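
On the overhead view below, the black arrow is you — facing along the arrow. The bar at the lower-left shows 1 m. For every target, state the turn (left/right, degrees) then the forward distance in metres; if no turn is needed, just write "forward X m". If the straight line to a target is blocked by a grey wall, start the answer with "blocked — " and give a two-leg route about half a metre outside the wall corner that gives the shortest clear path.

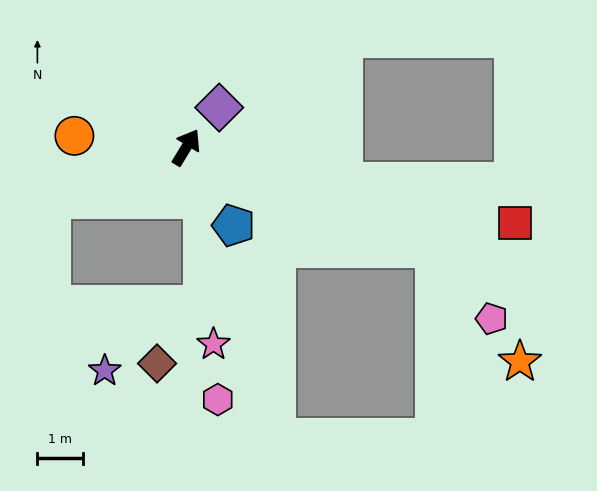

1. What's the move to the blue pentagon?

turn right 117°, forward 2.0 m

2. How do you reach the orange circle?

turn left 115°, forward 2.5 m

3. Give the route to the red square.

turn right 72°, forward 7.4 m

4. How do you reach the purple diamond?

turn right 8°, forward 1.1 m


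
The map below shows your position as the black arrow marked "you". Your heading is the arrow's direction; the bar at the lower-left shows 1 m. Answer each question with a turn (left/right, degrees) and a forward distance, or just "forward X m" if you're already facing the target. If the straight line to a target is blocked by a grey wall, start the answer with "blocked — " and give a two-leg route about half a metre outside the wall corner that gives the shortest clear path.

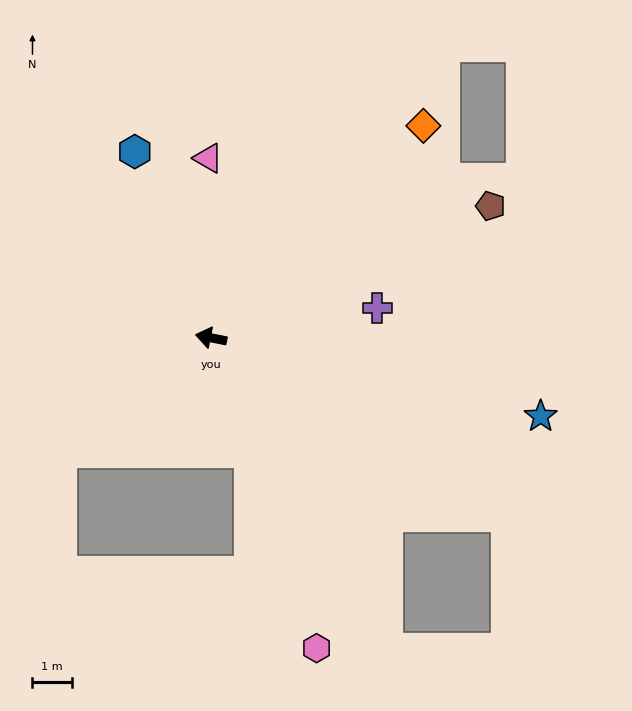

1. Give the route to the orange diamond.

turn right 124°, forward 7.7 m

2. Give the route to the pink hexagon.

turn left 120°, forward 8.4 m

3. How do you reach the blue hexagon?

turn right 56°, forward 5.1 m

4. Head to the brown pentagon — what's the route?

turn right 144°, forward 7.9 m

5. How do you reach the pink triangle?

turn right 78°, forward 4.6 m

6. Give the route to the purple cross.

turn right 159°, forward 4.3 m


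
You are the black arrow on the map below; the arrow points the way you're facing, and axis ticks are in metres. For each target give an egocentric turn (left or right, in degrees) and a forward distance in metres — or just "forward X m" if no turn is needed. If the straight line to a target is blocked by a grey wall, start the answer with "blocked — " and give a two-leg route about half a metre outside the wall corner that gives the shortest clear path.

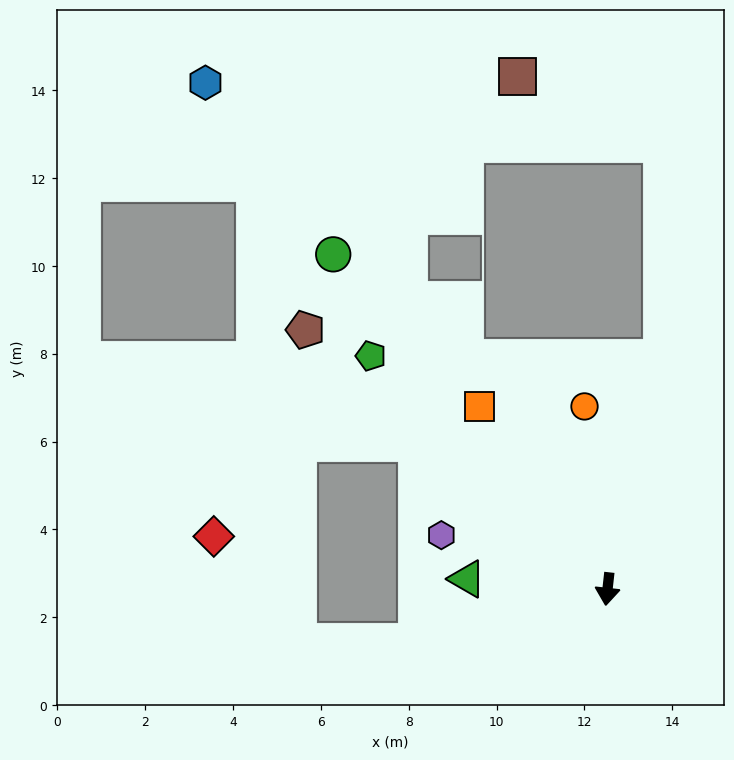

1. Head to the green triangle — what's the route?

turn right 88°, forward 3.2 m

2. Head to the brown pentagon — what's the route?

turn right 124°, forward 9.1 m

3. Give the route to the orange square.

turn right 139°, forward 5.1 m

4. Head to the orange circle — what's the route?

turn right 166°, forward 4.2 m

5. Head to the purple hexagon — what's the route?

turn right 102°, forward 4.0 m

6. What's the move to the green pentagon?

turn right 128°, forward 7.6 m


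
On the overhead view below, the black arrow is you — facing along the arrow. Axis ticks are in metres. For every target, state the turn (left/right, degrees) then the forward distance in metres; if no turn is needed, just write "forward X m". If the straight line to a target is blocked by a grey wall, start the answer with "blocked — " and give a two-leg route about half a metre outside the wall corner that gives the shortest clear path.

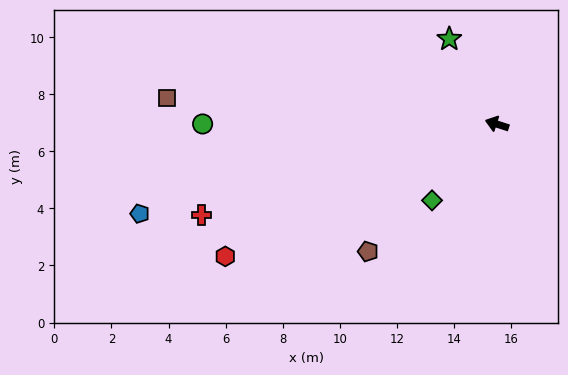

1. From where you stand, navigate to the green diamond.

turn left 67°, forward 3.5 m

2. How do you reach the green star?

turn right 43°, forward 3.4 m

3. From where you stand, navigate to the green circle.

turn left 18°, forward 10.3 m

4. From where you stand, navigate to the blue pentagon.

turn left 32°, forward 12.9 m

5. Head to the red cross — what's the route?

turn left 35°, forward 10.8 m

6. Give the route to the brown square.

turn left 13°, forward 11.6 m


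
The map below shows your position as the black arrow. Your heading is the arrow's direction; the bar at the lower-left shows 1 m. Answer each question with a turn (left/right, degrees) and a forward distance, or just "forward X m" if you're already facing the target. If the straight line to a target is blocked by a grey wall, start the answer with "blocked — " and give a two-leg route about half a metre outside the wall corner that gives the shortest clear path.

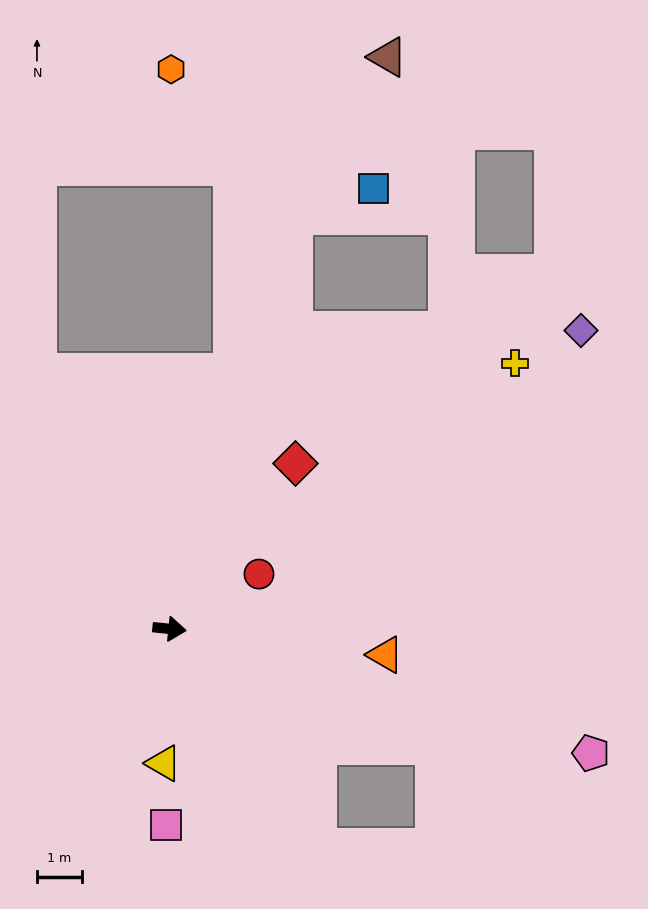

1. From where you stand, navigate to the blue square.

blocked — turn left 79°, forward 9.6 m, then turn right 54°, forward 1.9 m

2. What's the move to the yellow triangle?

turn right 87°, forward 3.0 m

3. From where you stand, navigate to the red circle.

turn left 37°, forward 2.3 m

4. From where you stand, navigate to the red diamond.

turn left 58°, forward 4.6 m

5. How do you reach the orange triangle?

forward 4.9 m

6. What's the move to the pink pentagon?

turn right 11°, forward 9.8 m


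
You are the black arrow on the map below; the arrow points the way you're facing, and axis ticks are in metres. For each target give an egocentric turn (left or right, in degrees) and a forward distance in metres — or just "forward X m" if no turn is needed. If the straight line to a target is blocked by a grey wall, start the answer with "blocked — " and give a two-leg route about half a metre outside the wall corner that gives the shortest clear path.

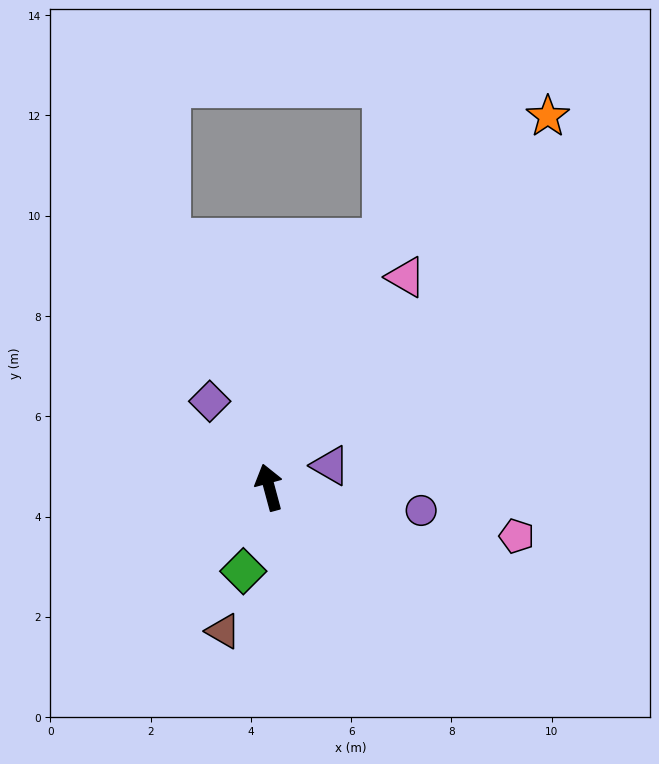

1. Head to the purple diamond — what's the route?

turn left 20°, forward 2.1 m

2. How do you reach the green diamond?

turn left 148°, forward 1.8 m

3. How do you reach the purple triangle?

turn right 85°, forward 1.3 m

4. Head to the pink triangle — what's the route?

turn right 48°, forward 5.0 m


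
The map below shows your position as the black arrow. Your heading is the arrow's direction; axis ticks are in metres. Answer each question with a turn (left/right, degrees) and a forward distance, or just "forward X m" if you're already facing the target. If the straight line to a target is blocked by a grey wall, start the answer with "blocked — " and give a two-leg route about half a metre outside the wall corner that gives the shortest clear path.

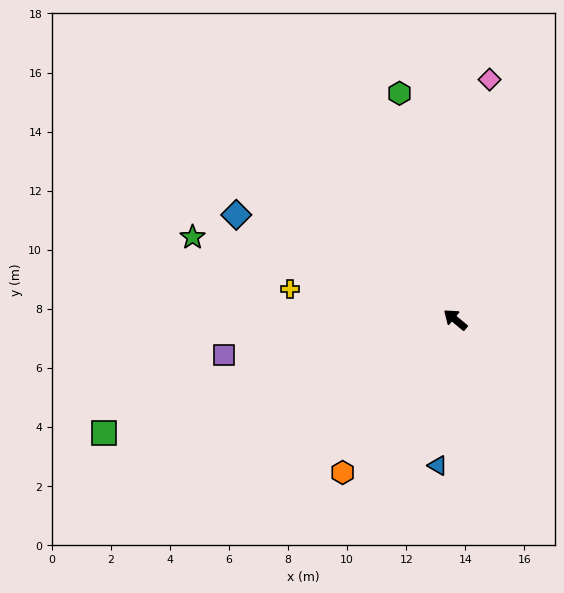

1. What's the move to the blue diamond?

turn left 14°, forward 8.2 m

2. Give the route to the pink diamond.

turn right 58°, forward 8.2 m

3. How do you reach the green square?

turn left 58°, forward 12.5 m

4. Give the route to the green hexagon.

turn right 36°, forward 7.9 m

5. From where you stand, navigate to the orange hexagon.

turn left 93°, forward 6.4 m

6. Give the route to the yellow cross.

turn left 29°, forward 5.7 m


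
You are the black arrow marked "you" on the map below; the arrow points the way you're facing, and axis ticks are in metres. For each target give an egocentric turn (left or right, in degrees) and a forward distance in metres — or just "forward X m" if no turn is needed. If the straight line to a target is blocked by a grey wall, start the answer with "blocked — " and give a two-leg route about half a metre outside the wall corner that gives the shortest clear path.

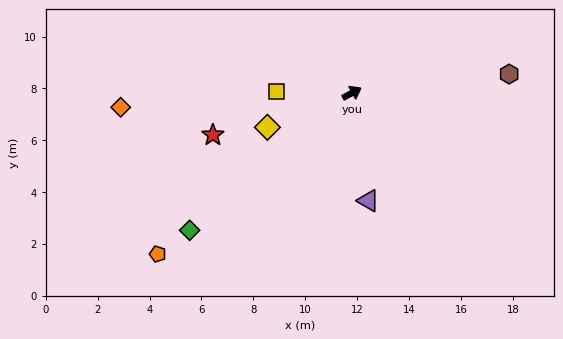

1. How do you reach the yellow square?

turn left 150°, forward 2.9 m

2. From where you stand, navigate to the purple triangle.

turn right 110°, forward 4.2 m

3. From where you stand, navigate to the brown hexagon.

turn right 22°, forward 6.1 m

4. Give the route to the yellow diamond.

turn left 174°, forward 3.5 m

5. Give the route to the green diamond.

turn right 168°, forward 8.2 m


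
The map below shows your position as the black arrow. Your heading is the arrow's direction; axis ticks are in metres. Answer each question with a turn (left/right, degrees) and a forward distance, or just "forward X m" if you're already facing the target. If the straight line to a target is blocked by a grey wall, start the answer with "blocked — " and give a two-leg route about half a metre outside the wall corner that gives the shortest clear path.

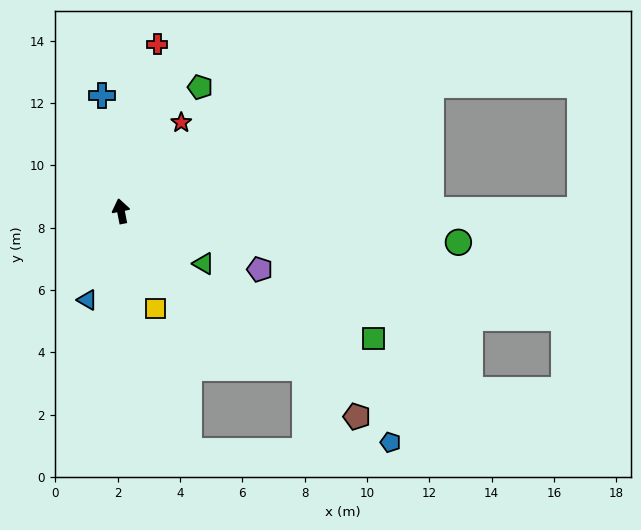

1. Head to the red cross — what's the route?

turn right 23°, forward 5.5 m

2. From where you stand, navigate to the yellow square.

turn right 172°, forward 3.3 m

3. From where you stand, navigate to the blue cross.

forward 3.8 m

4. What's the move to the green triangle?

turn right 134°, forward 3.1 m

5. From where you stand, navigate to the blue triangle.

turn left 148°, forward 3.0 m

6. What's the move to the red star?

turn right 45°, forward 3.4 m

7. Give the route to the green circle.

turn right 106°, forward 10.9 m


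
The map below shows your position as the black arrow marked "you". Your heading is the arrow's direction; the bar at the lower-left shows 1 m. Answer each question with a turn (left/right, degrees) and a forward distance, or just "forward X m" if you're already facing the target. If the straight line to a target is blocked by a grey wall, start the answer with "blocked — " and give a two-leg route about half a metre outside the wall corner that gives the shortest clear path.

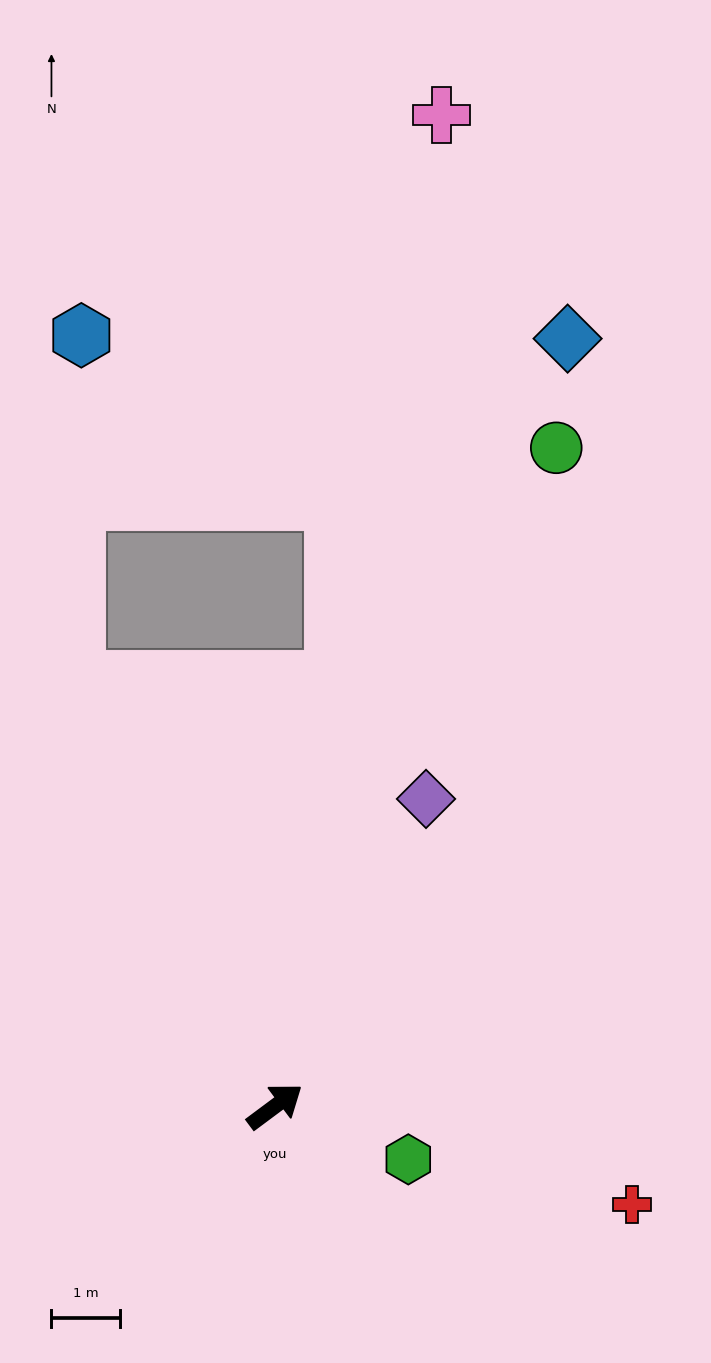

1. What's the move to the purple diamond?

turn left 27°, forward 5.0 m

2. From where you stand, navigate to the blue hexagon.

blocked — turn left 78°, forward 6.9 m, then turn right 25°, forward 5.1 m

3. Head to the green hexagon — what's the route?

turn right 58°, forward 2.1 m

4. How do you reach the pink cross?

turn left 44°, forward 14.8 m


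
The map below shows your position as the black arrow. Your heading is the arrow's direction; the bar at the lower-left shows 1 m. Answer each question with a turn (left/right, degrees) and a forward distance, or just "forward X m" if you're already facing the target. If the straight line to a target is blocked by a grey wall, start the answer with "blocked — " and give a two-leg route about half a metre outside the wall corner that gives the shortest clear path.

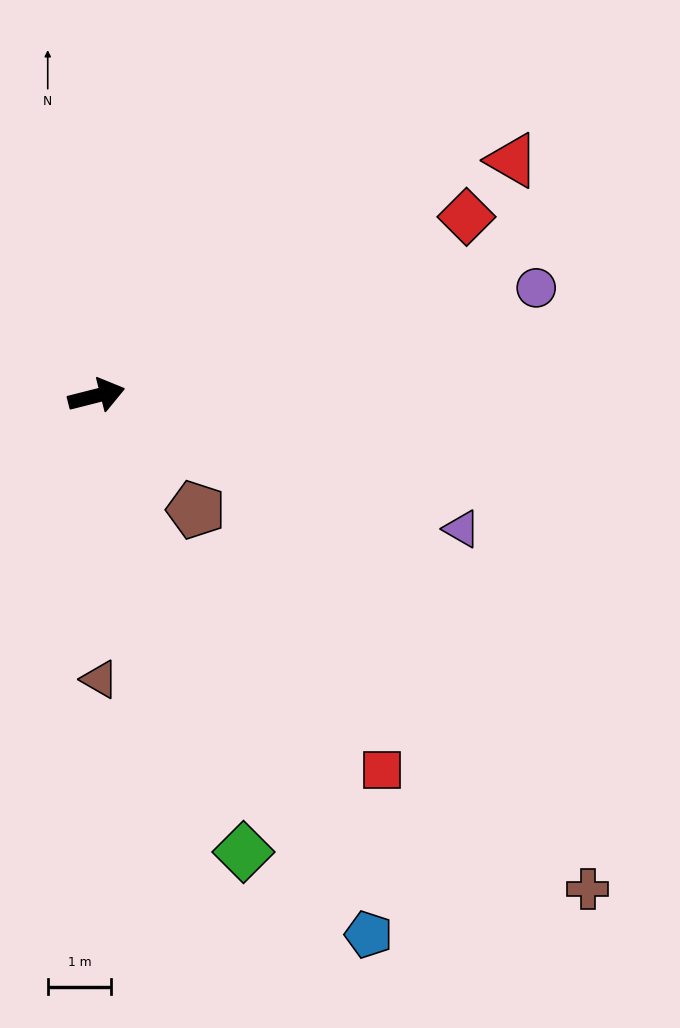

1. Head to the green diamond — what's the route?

turn right 86°, forward 7.6 m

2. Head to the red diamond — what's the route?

turn left 12°, forward 6.5 m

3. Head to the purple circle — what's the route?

forward 7.2 m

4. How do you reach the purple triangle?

turn right 34°, forward 6.1 m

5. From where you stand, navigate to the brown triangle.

turn right 104°, forward 4.5 m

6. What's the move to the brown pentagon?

turn right 63°, forward 2.4 m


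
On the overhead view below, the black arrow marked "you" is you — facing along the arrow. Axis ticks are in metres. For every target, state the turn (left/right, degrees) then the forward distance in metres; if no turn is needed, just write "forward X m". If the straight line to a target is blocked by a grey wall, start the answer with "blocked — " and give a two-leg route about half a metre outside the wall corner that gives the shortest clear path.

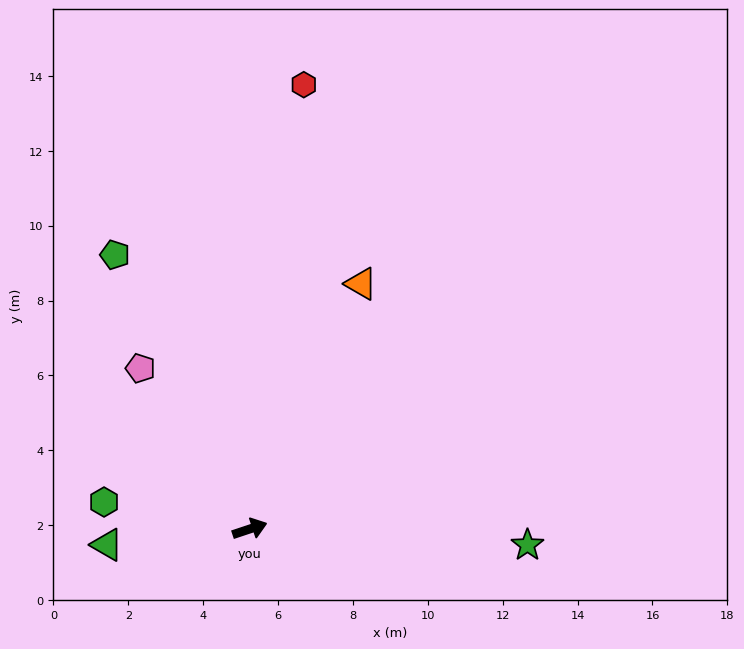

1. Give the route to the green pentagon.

turn left 98°, forward 8.2 m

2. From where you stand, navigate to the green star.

turn right 22°, forward 7.4 m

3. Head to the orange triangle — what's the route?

turn left 47°, forward 7.2 m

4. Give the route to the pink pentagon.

turn left 106°, forward 5.2 m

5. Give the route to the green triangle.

turn left 168°, forward 3.8 m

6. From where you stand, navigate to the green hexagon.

turn left 151°, forward 4.0 m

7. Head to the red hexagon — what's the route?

turn left 65°, forward 12.0 m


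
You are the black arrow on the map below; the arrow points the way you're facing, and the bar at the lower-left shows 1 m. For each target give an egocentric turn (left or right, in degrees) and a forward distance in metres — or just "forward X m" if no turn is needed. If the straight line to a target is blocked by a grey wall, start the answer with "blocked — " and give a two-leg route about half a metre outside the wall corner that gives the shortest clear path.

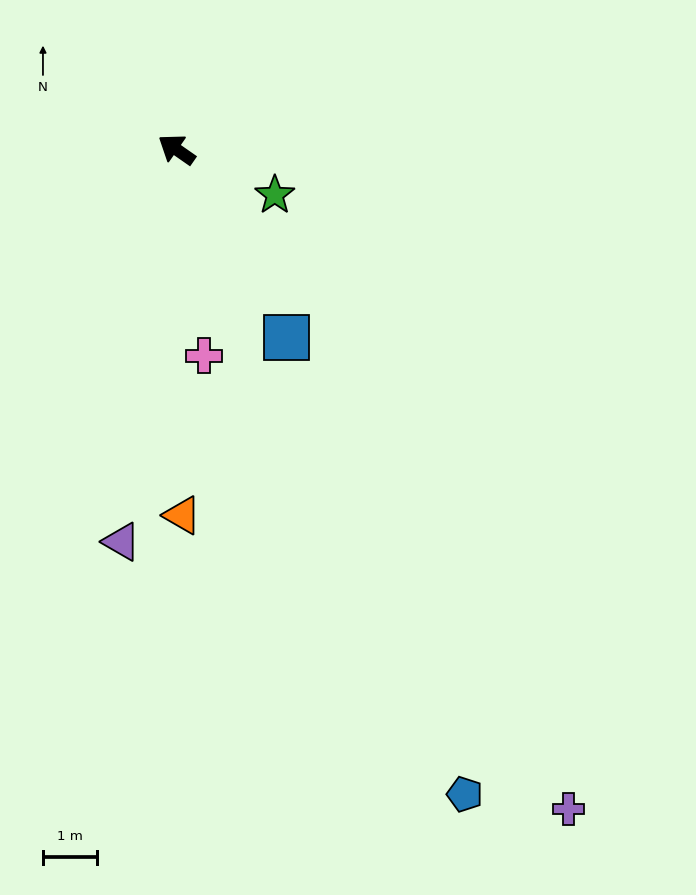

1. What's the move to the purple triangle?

turn left 117°, forward 7.4 m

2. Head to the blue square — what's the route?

turn left 155°, forward 4.0 m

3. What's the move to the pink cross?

turn left 132°, forward 3.9 m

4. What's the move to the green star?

turn right 170°, forward 2.0 m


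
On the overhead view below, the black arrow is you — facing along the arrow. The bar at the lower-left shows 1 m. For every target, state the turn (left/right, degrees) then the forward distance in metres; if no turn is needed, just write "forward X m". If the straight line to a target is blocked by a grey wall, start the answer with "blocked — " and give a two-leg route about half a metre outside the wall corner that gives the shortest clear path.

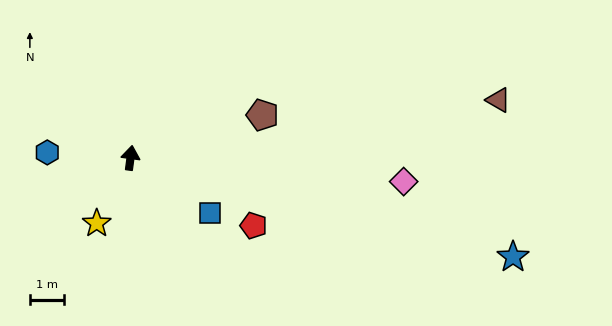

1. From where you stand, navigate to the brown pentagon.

turn right 64°, forward 4.0 m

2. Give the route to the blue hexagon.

turn left 94°, forward 2.4 m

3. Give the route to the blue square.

turn right 117°, forward 2.8 m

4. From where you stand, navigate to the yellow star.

turn left 160°, forward 2.1 m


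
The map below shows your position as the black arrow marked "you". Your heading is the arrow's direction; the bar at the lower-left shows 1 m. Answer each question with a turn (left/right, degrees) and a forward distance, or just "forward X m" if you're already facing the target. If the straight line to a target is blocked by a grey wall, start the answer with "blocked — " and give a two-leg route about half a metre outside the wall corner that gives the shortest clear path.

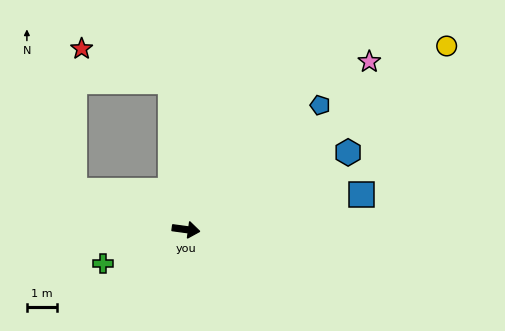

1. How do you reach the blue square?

turn left 19°, forward 6.0 m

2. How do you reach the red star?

blocked — turn left 104°, forward 5.0 m, then turn left 64°, forward 3.2 m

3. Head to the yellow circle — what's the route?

turn left 43°, forward 10.7 m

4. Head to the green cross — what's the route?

turn right 150°, forward 3.0 m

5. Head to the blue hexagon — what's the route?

turn left 33°, forward 6.0 m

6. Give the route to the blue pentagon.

turn left 51°, forward 6.1 m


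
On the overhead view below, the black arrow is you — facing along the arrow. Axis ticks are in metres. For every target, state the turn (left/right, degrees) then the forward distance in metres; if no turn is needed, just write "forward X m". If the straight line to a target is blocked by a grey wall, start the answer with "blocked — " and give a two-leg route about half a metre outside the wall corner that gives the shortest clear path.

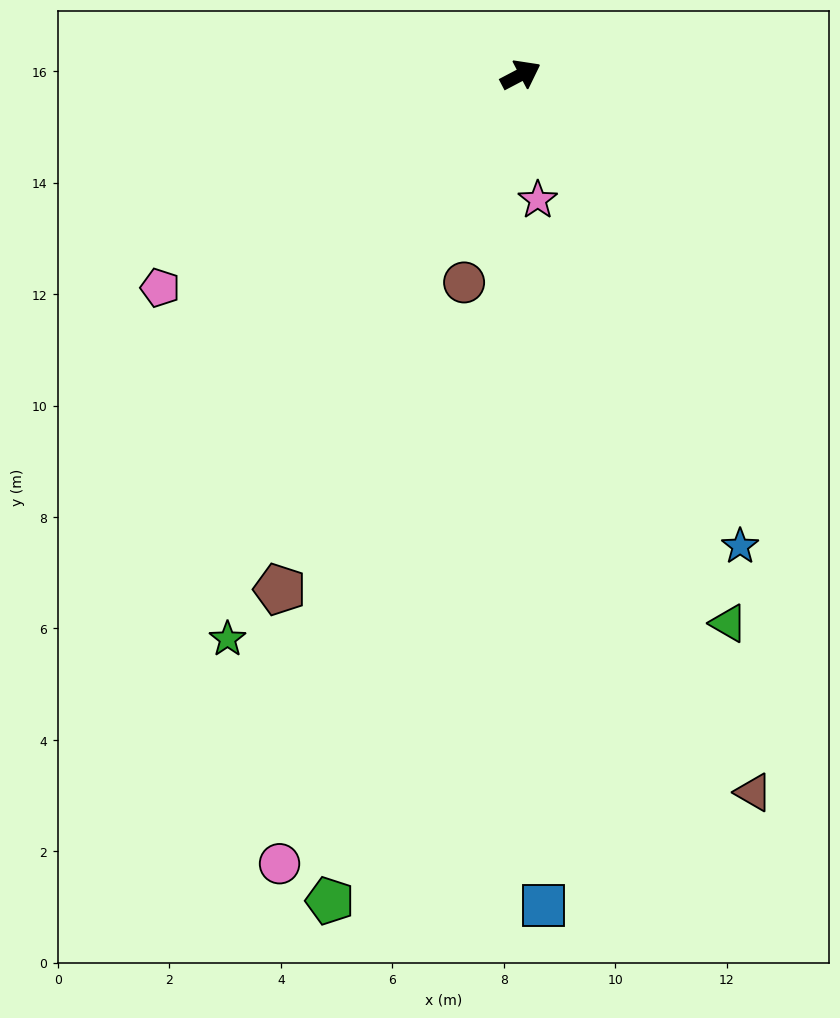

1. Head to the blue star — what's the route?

turn right 93°, forward 9.3 m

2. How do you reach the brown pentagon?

turn right 143°, forward 10.2 m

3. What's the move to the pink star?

turn right 110°, forward 2.3 m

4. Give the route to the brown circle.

turn right 133°, forward 3.9 m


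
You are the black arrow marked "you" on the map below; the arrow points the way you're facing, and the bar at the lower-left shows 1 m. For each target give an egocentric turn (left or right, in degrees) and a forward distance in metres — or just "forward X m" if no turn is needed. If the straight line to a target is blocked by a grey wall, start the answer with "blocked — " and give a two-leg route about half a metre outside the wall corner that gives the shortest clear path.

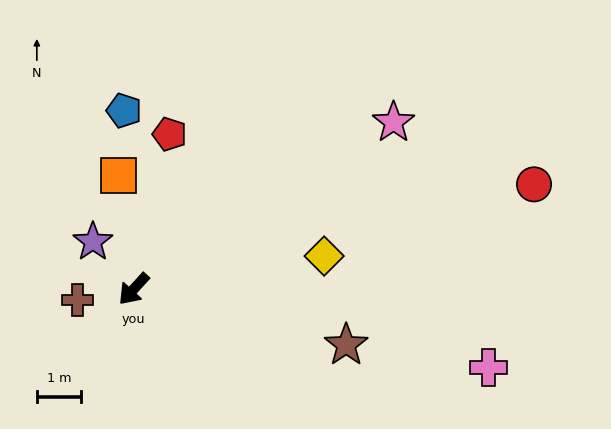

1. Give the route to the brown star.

turn left 118°, forward 4.9 m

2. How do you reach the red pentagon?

turn right 151°, forward 3.6 m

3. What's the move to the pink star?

turn left 165°, forward 7.0 m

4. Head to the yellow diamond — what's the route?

turn left 142°, forward 4.4 m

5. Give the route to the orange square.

turn right 130°, forward 2.6 m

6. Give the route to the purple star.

turn right 97°, forward 1.4 m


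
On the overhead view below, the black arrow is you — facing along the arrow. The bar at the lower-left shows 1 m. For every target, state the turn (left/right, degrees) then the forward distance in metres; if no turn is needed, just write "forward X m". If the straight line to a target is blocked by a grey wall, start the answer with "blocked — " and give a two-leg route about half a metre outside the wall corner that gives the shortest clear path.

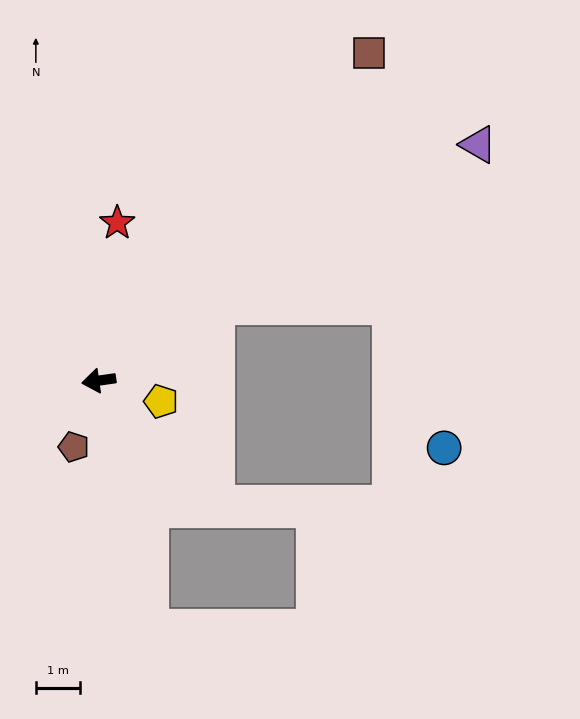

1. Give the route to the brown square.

turn right 138°, forward 9.5 m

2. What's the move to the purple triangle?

turn right 156°, forward 10.0 m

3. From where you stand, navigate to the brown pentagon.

turn left 61°, forward 1.6 m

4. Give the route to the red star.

turn right 105°, forward 3.6 m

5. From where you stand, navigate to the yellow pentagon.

turn left 153°, forward 1.5 m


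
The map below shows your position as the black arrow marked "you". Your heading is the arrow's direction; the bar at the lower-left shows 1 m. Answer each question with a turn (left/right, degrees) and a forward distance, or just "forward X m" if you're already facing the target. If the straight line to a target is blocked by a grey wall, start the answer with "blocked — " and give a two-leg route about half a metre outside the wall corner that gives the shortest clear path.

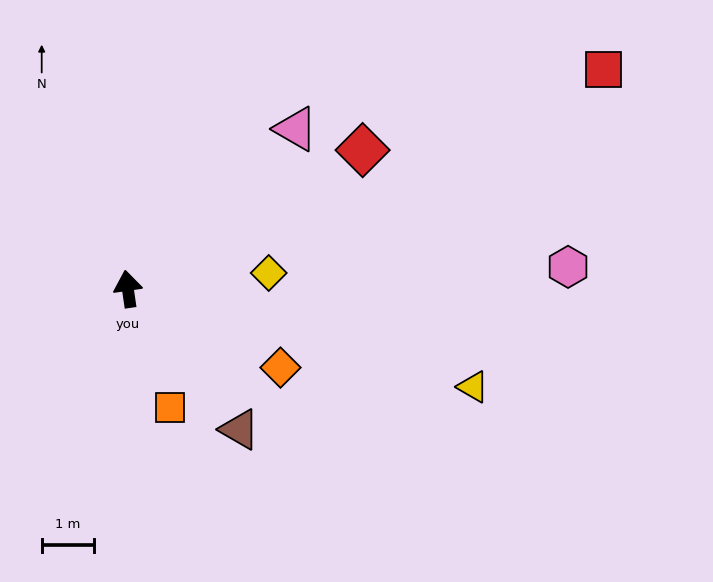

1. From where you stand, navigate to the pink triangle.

turn right 55°, forward 4.5 m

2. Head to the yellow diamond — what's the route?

turn right 92°, forward 2.7 m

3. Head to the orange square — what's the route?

turn right 169°, forward 2.4 m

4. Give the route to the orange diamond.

turn right 126°, forward 3.3 m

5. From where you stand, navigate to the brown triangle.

turn right 150°, forward 3.5 m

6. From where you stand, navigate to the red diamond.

turn right 68°, forward 5.3 m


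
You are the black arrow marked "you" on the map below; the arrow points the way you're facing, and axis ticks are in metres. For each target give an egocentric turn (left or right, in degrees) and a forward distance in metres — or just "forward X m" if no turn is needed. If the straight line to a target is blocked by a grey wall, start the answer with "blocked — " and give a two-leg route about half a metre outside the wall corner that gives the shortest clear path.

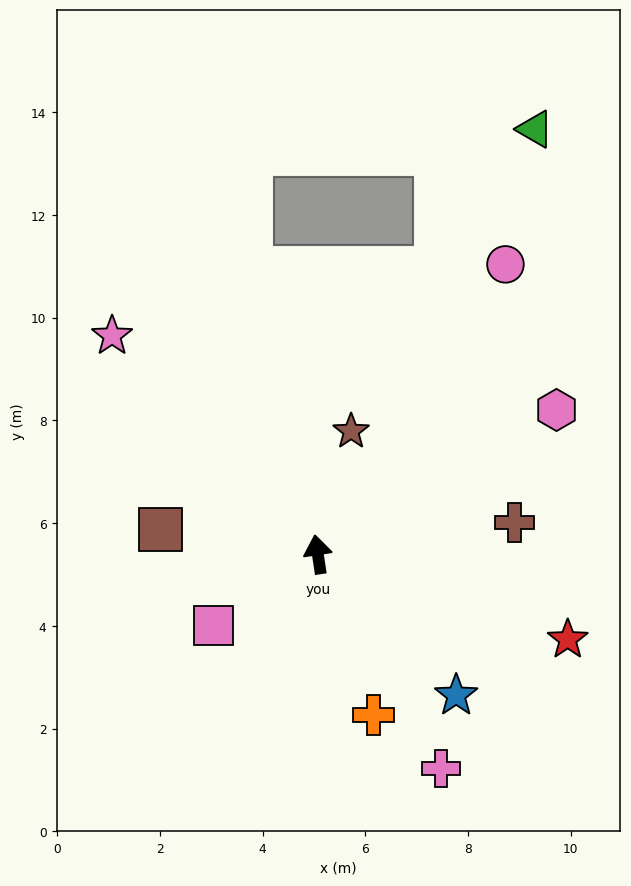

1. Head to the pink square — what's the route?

turn left 116°, forward 2.5 m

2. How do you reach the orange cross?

turn right 169°, forward 3.3 m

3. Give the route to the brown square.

turn left 72°, forward 3.1 m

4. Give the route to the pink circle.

turn right 42°, forward 6.7 m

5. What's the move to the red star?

turn right 117°, forward 5.1 m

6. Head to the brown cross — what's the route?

turn right 90°, forward 3.9 m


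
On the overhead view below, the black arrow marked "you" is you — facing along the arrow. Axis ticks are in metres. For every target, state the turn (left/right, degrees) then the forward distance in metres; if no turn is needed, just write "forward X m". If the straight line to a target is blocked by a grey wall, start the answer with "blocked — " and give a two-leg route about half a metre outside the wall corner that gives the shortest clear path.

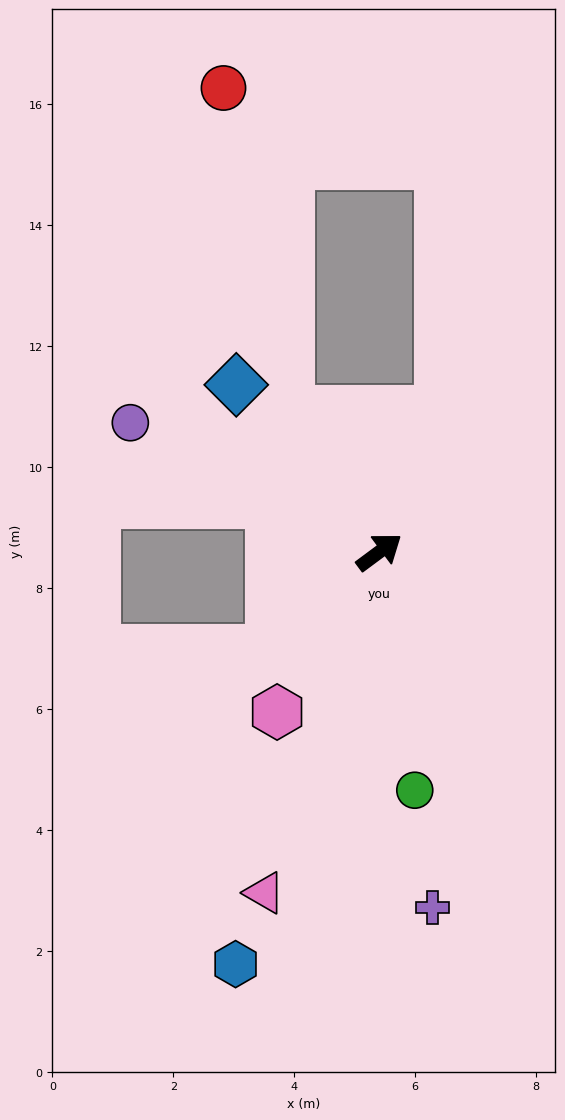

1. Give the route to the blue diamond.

turn left 94°, forward 3.6 m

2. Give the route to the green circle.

turn right 118°, forward 4.0 m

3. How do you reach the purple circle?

turn left 116°, forward 4.6 m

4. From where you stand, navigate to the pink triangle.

turn right 145°, forward 5.9 m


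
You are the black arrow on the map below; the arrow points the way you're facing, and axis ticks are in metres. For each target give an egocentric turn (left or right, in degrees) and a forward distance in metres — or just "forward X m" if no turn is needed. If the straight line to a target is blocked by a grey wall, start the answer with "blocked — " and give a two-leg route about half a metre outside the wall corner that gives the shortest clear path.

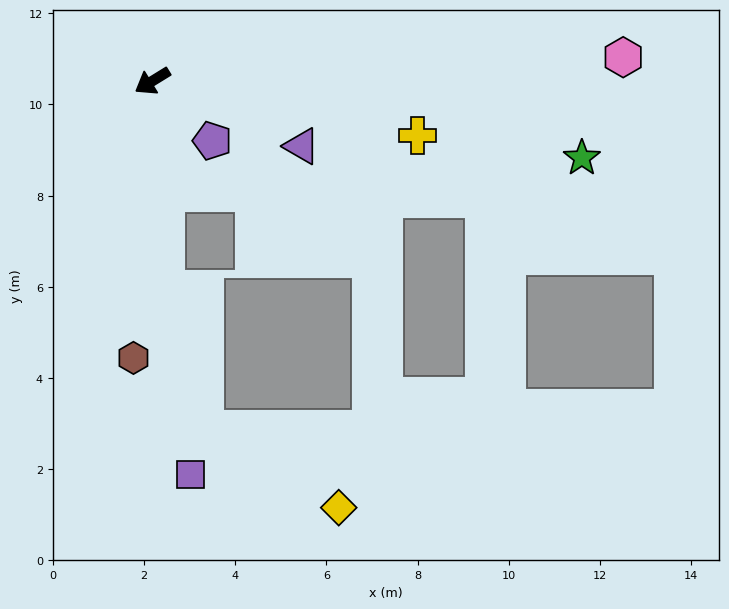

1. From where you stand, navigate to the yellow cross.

turn left 137°, forward 5.9 m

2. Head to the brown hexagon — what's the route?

turn left 54°, forward 6.1 m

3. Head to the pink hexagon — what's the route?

turn left 151°, forward 10.3 m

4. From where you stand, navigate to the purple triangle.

turn left 125°, forward 3.6 m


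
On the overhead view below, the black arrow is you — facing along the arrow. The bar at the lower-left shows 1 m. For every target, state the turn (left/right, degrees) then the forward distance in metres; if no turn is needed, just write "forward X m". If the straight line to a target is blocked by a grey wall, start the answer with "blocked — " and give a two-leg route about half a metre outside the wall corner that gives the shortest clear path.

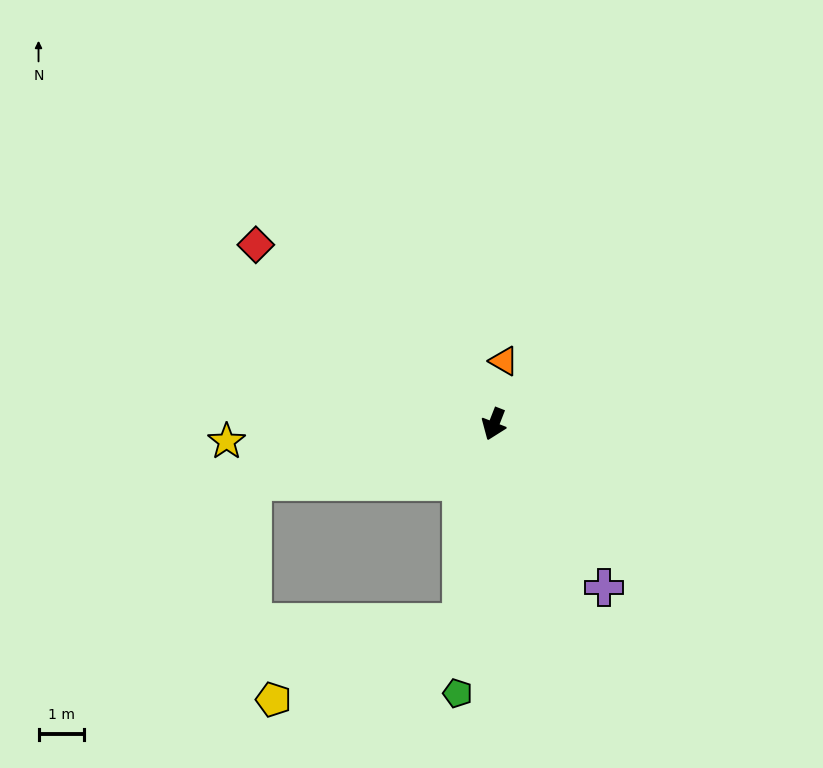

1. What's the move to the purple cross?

turn left 55°, forward 4.3 m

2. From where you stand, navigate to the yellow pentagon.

blocked — turn left 12°, forward 4.4 m, then turn right 58°, forward 4.5 m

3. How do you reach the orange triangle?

turn right 168°, forward 1.4 m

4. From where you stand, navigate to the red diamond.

turn right 106°, forward 6.5 m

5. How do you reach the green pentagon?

turn left 14°, forward 6.0 m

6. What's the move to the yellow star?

turn right 65°, forward 5.9 m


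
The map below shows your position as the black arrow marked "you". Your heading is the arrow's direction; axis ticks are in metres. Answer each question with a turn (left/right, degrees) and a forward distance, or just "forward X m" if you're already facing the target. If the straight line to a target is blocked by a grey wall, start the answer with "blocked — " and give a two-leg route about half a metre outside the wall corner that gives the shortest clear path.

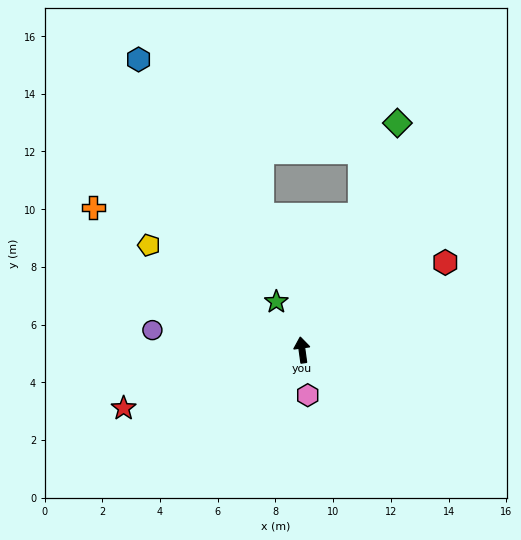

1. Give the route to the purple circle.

turn left 75°, forward 5.2 m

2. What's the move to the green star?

turn left 20°, forward 1.9 m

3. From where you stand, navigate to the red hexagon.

turn right 66°, forward 5.8 m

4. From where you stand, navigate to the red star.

turn left 100°, forward 6.5 m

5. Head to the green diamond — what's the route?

turn right 31°, forward 8.5 m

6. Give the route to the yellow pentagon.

turn left 48°, forward 6.4 m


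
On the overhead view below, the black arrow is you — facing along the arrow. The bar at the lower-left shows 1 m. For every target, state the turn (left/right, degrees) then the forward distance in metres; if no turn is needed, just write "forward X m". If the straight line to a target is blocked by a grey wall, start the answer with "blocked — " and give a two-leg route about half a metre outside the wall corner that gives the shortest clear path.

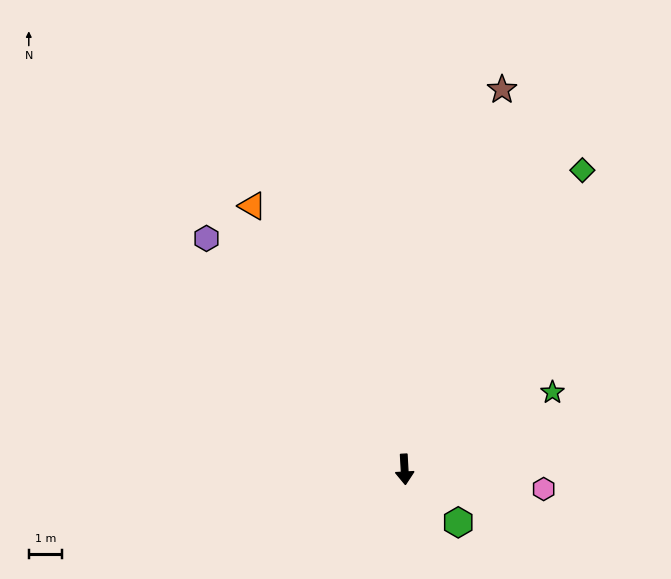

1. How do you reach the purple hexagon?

turn right 143°, forward 9.2 m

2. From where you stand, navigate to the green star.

turn left 114°, forward 5.0 m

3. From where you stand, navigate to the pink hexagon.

turn left 79°, forward 4.2 m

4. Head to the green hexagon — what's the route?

turn left 42°, forward 2.3 m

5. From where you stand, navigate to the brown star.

turn left 162°, forward 11.8 m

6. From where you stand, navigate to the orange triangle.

turn right 153°, forward 9.2 m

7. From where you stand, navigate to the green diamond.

turn left 146°, forward 10.5 m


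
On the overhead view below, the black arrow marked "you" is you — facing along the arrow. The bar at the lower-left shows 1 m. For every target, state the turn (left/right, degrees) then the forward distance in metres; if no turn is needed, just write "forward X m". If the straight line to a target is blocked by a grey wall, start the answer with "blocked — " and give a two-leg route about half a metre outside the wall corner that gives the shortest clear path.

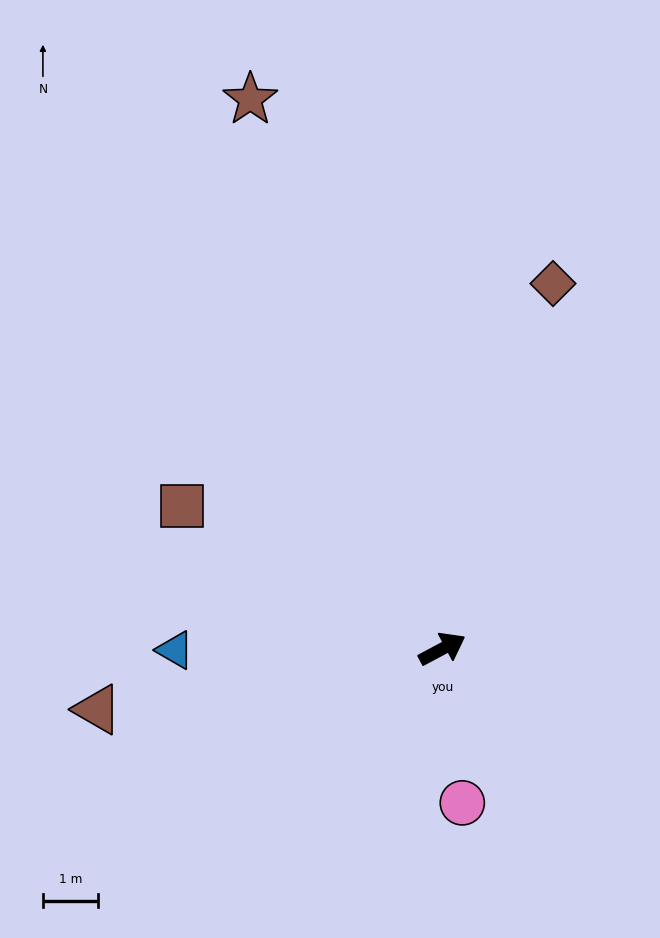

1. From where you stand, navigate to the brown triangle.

turn left 162°, forward 6.3 m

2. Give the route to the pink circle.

turn right 111°, forward 2.8 m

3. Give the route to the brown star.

turn left 81°, forward 10.5 m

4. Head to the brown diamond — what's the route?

turn left 45°, forward 6.9 m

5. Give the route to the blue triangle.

turn left 152°, forward 4.8 m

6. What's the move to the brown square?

turn left 123°, forward 5.4 m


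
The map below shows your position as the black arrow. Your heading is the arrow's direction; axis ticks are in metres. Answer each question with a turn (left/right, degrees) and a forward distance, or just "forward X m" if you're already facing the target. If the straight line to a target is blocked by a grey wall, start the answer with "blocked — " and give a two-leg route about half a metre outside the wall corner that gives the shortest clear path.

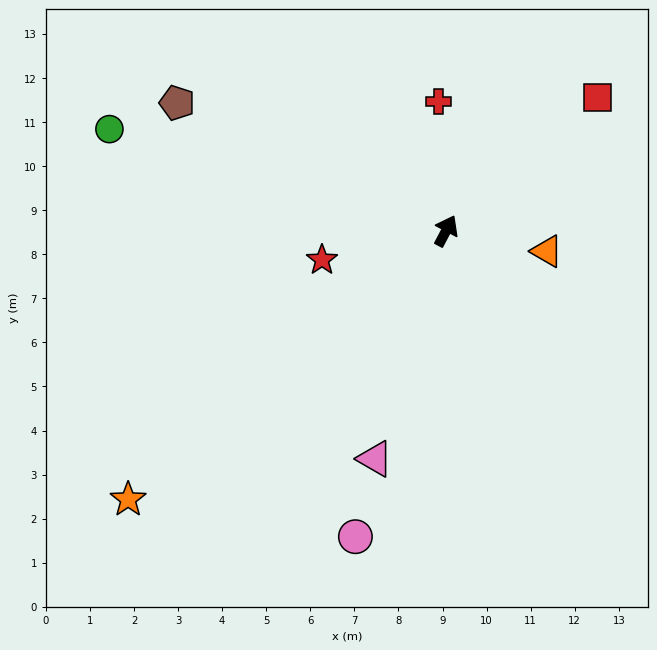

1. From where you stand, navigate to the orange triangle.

turn right 74°, forward 2.3 m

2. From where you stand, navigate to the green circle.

turn left 101°, forward 8.0 m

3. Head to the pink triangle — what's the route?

turn right 170°, forward 5.4 m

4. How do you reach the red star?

turn left 131°, forward 2.9 m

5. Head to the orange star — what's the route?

turn left 158°, forward 9.4 m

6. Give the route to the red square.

turn right 21°, forward 4.6 m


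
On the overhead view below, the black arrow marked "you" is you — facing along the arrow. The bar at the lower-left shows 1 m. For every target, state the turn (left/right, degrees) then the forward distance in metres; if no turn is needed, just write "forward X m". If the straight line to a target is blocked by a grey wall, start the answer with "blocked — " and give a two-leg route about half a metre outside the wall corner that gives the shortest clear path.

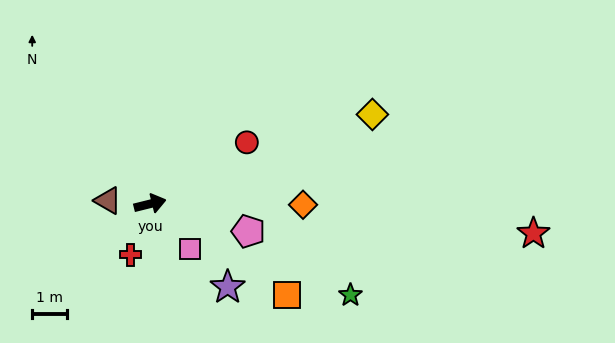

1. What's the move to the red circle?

turn left 18°, forward 3.3 m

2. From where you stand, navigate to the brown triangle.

turn left 162°, forward 1.2 m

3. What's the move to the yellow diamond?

turn left 8°, forward 6.8 m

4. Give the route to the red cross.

turn right 125°, forward 1.6 m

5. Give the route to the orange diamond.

turn right 14°, forward 4.4 m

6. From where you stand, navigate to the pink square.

turn right 62°, forward 1.7 m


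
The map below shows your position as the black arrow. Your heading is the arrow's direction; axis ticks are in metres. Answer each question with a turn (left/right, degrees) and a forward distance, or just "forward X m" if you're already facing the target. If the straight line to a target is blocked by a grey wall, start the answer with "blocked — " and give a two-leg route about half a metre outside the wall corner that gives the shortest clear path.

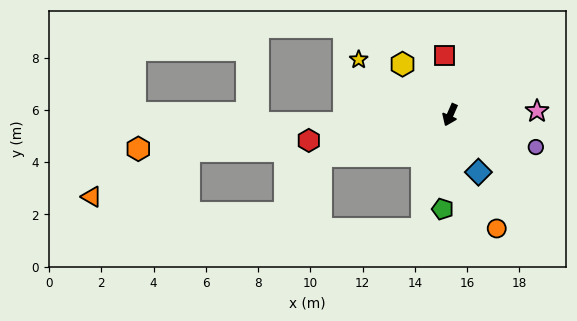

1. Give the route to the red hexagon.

turn right 56°, forward 5.5 m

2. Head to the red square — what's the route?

turn right 151°, forward 2.3 m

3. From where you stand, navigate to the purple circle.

turn left 93°, forward 3.5 m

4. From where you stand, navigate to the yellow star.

turn right 98°, forward 4.1 m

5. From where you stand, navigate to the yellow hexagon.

turn right 113°, forward 2.7 m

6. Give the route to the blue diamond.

turn left 50°, forward 2.4 m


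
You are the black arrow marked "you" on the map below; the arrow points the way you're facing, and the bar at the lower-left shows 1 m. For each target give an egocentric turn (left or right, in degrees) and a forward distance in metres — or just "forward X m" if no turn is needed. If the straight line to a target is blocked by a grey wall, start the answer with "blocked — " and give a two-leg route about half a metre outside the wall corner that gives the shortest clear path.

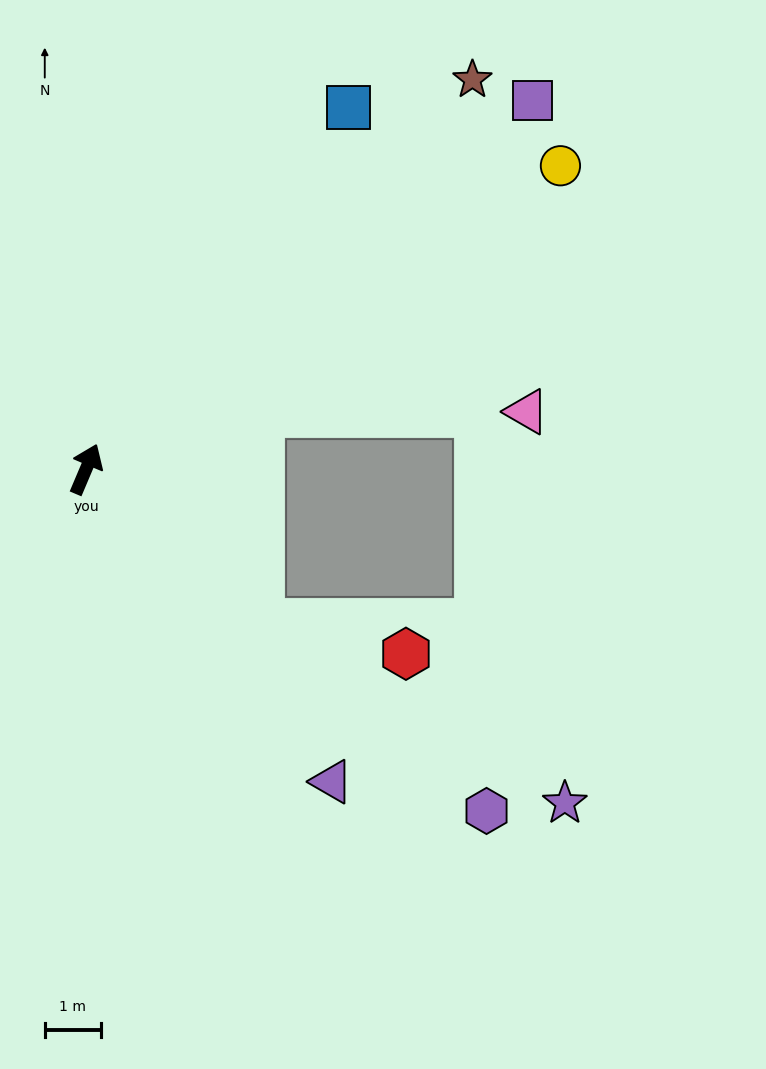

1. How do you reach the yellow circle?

turn right 34°, forward 10.1 m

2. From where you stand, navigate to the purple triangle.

turn right 119°, forward 7.1 m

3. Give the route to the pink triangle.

blocked — turn right 49°, forward 3.3 m, then turn right 18°, forward 4.8 m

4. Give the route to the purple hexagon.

turn right 108°, forward 9.4 m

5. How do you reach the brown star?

turn right 22°, forward 9.8 m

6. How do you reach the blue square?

turn right 13°, forward 8.0 m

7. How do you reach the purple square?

turn right 28°, forward 10.3 m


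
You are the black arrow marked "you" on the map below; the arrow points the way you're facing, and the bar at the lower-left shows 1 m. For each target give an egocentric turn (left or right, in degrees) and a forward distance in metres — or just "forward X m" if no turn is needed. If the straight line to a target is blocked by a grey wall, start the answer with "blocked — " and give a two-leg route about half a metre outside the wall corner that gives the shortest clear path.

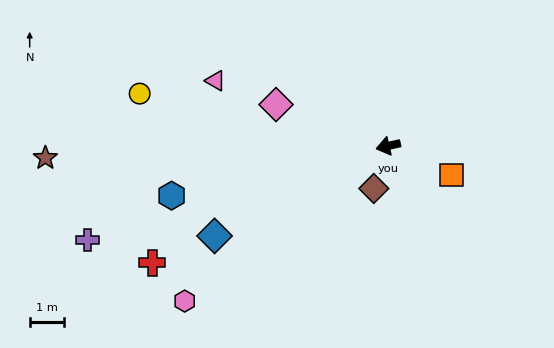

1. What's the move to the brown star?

turn right 11°, forward 10.0 m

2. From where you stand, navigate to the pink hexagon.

turn left 24°, forward 7.4 m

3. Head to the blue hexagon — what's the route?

forward 6.5 m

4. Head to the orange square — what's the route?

turn left 142°, forward 2.0 m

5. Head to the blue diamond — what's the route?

turn left 14°, forward 5.7 m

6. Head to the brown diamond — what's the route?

turn left 58°, forward 1.3 m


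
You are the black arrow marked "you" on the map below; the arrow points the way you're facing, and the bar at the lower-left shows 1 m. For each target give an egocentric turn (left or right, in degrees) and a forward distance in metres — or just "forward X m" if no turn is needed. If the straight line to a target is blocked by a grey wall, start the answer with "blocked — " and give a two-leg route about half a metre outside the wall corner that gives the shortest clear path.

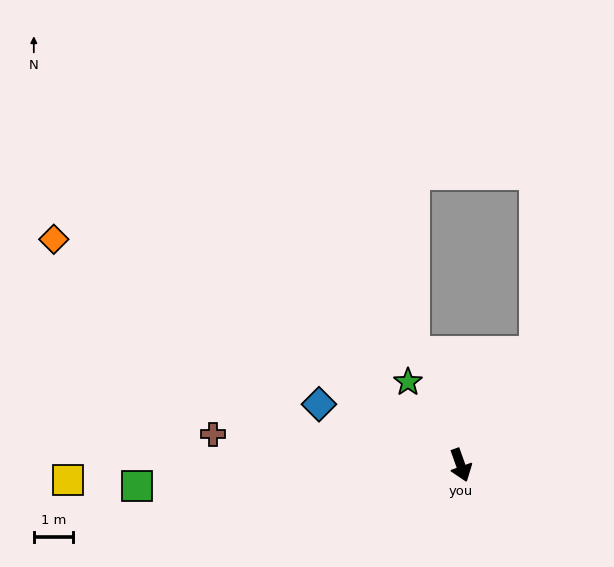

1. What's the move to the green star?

turn right 167°, forward 2.5 m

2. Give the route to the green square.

turn right 106°, forward 8.3 m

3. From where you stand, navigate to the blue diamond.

turn right 133°, forward 4.0 m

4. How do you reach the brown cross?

turn right 117°, forward 6.4 m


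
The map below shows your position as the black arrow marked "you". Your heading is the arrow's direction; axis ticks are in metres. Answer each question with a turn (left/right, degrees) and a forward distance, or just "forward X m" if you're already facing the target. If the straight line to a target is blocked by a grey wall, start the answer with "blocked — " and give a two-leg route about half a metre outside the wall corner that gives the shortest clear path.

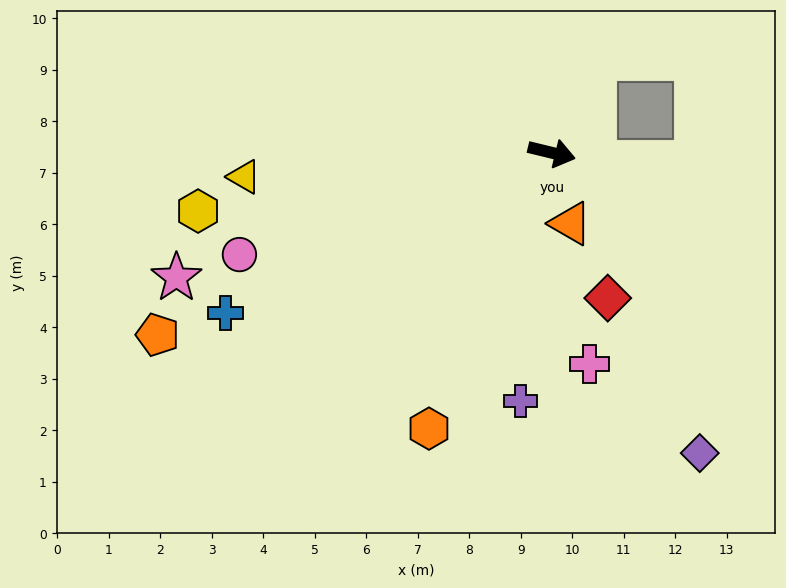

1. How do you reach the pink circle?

turn right 148°, forward 6.4 m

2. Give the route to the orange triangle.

turn right 62°, forward 1.4 m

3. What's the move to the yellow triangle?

turn right 162°, forward 6.0 m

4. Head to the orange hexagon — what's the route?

turn right 100°, forward 5.9 m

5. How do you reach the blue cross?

turn right 140°, forward 7.1 m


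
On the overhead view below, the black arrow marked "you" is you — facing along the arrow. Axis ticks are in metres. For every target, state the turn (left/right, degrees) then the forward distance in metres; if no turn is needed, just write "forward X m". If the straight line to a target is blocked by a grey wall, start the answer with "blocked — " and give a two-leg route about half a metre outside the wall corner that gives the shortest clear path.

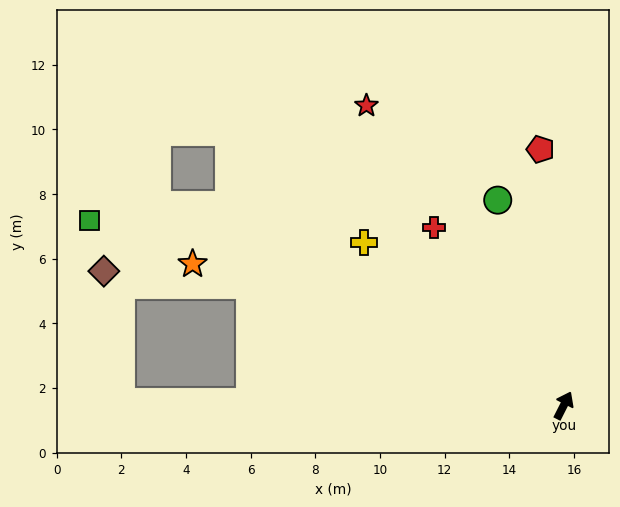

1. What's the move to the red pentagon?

turn left 32°, forward 8.0 m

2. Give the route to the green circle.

turn left 45°, forward 6.7 m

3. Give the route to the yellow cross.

turn left 78°, forward 8.0 m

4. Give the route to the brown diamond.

blocked — turn left 116°, forward 13.7 m, then turn right 81°, forward 4.1 m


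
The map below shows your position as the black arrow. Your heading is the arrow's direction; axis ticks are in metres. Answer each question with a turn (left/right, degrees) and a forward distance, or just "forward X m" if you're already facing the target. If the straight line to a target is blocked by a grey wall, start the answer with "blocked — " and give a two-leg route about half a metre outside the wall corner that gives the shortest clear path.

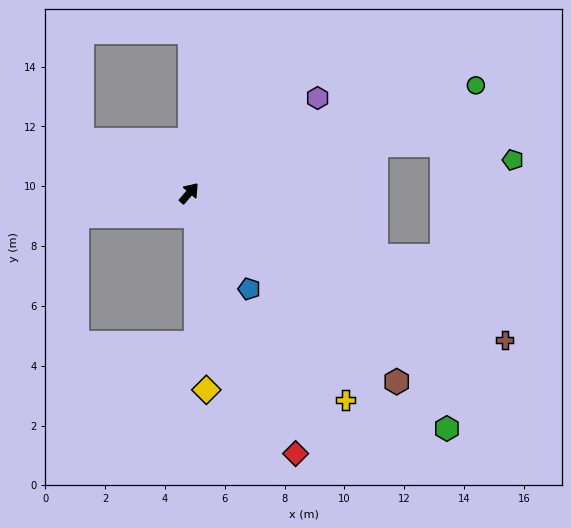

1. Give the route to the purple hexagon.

turn right 13°, forward 5.3 m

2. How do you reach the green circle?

turn right 29°, forward 10.2 m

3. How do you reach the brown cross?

turn right 74°, forward 11.6 m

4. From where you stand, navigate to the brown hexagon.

turn right 91°, forward 9.4 m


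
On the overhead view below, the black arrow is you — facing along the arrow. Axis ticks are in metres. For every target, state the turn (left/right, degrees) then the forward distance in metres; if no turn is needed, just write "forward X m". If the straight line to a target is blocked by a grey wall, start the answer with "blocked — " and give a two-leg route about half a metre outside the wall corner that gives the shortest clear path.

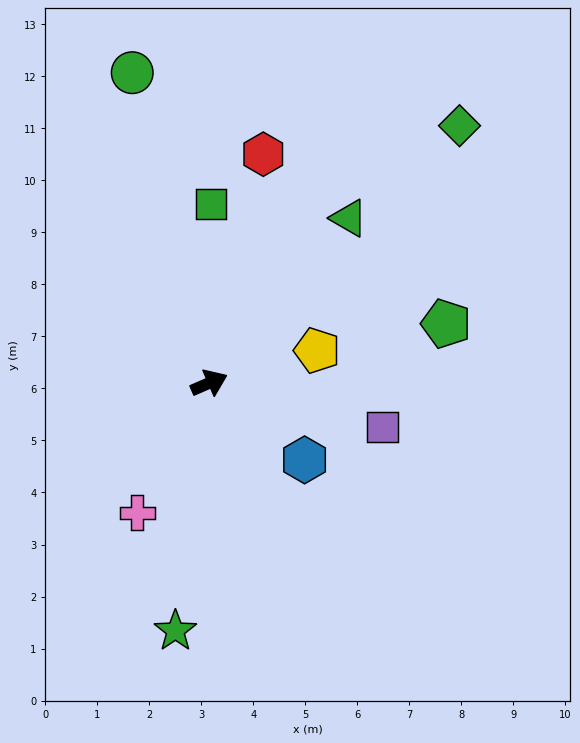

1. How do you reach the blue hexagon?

turn right 62°, forward 2.4 m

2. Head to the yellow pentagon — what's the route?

turn right 7°, forward 2.2 m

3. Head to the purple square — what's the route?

turn right 38°, forward 3.4 m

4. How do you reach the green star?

turn right 121°, forward 4.8 m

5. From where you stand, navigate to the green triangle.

turn left 26°, forward 4.2 m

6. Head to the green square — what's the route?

turn left 66°, forward 3.4 m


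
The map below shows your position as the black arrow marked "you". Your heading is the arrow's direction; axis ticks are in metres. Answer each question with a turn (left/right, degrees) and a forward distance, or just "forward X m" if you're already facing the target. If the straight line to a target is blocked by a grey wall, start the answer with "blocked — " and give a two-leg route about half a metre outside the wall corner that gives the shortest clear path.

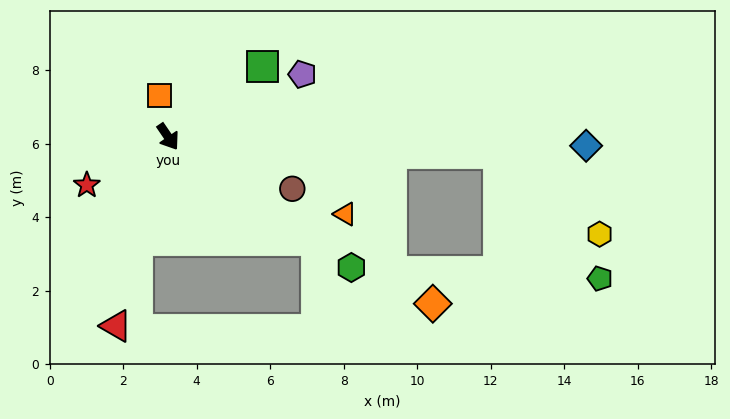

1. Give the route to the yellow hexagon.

blocked — turn left 53°, forward 9.0 m, then turn right 36°, forward 3.5 m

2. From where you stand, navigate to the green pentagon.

blocked — turn left 53°, forward 9.0 m, then turn right 48°, forward 4.4 m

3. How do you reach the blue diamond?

turn left 54°, forward 11.4 m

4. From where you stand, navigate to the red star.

turn right 94°, forward 2.6 m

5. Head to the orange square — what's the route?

turn left 157°, forward 1.1 m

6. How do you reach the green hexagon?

turn left 20°, forward 6.1 m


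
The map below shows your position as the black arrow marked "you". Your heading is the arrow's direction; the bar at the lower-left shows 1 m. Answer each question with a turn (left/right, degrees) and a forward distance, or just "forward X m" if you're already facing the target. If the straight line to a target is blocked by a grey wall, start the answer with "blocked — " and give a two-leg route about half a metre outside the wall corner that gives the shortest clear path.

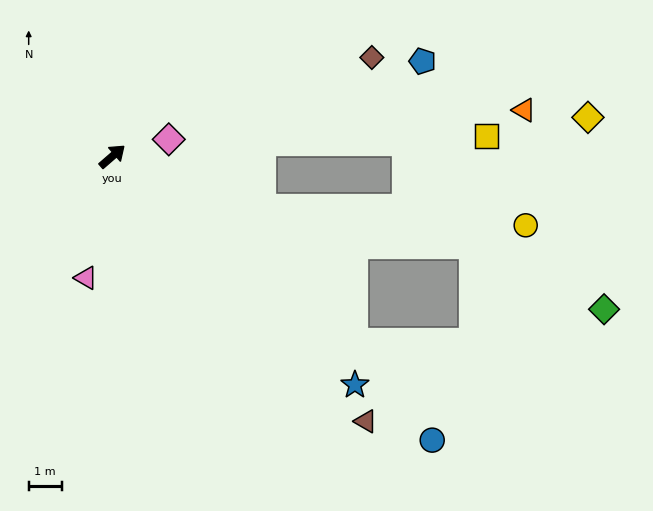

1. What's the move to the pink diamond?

turn right 24°, forward 1.8 m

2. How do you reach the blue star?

turn right 84°, forward 10.2 m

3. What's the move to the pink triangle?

turn right 143°, forward 3.8 m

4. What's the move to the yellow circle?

blocked — turn right 60°, forward 4.8 m, then turn left 15°, forward 8.1 m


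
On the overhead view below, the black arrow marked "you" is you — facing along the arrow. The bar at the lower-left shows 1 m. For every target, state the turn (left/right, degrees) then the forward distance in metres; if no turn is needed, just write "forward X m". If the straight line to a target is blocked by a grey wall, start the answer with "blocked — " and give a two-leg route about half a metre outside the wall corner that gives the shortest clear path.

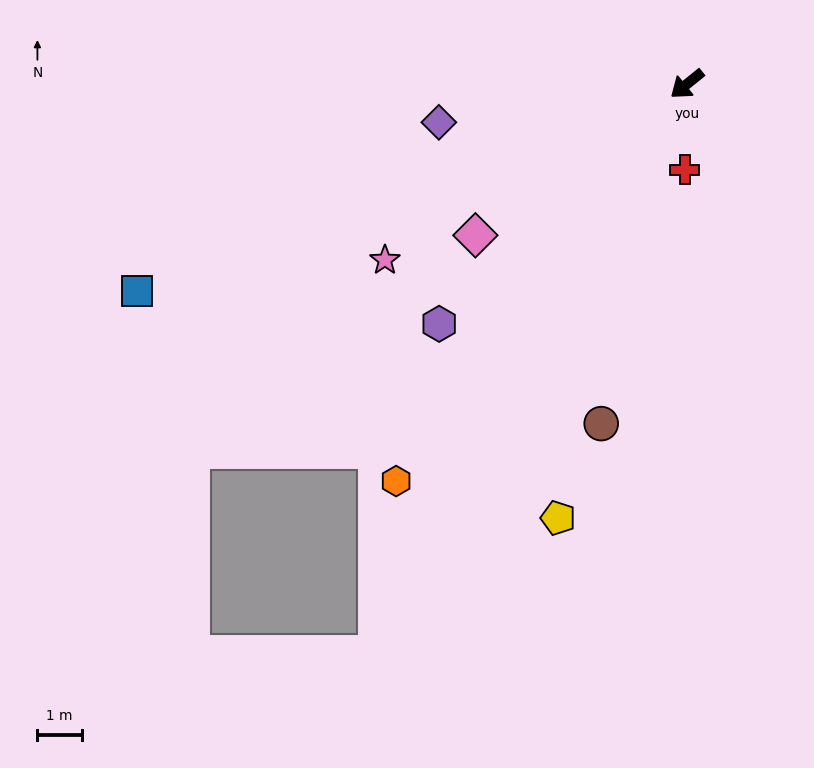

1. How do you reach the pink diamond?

turn right 3°, forward 5.9 m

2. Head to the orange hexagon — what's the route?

turn left 15°, forward 11.1 m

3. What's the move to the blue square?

turn right 18°, forward 13.3 m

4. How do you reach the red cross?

turn left 49°, forward 1.9 m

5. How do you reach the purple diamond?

turn right 30°, forward 5.7 m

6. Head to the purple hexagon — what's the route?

turn left 5°, forward 7.8 m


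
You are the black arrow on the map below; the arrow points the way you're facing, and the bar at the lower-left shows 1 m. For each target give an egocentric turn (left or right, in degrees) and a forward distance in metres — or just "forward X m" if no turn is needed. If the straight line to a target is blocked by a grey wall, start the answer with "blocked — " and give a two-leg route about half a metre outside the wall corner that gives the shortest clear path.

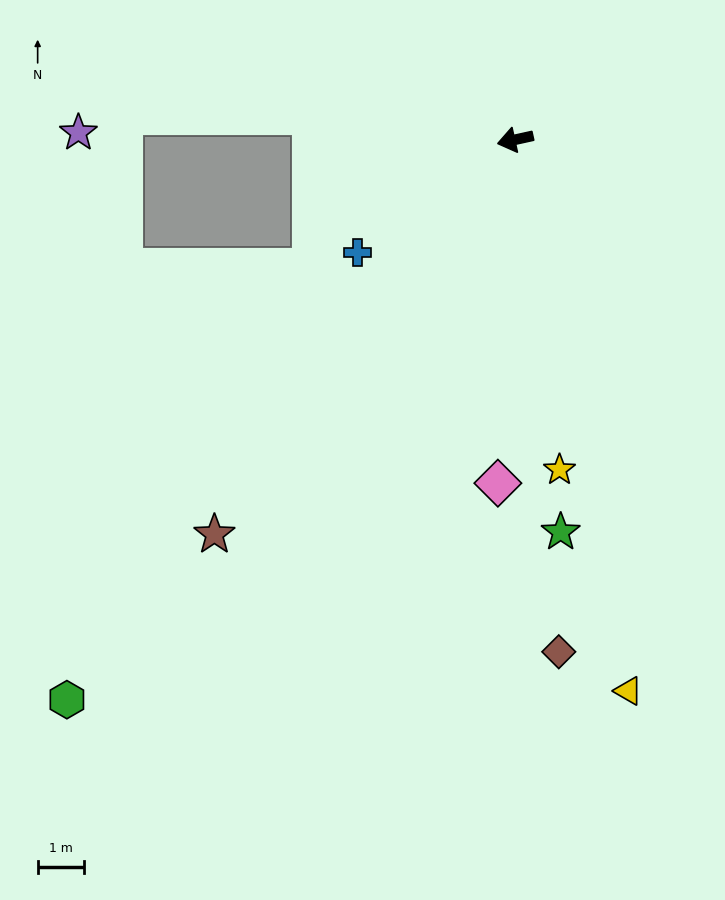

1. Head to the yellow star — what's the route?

turn left 85°, forward 7.2 m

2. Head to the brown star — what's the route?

turn left 40°, forward 10.7 m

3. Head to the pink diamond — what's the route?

turn left 75°, forward 7.4 m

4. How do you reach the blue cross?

turn left 23°, forward 4.2 m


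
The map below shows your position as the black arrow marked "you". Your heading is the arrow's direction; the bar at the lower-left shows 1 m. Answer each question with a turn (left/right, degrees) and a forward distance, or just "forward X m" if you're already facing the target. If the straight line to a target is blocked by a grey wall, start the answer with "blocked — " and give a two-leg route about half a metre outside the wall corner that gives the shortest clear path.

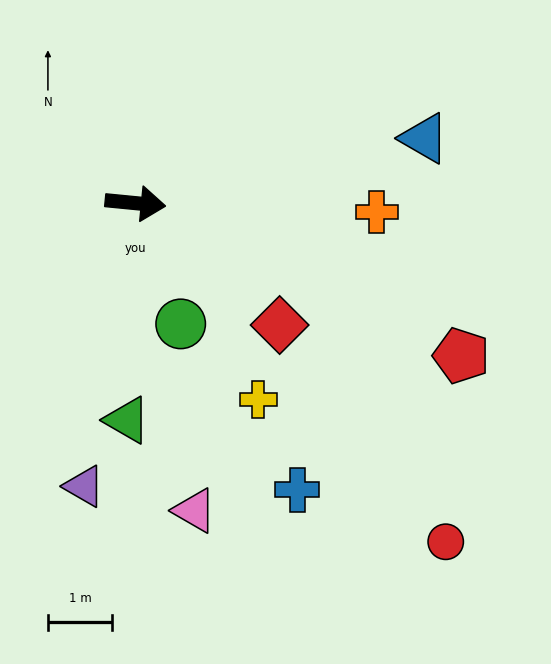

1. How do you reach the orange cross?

turn left 3°, forward 3.8 m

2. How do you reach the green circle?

turn right 64°, forward 2.0 m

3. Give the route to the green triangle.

turn right 87°, forward 3.4 m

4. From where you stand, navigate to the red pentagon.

turn right 20°, forward 5.6 m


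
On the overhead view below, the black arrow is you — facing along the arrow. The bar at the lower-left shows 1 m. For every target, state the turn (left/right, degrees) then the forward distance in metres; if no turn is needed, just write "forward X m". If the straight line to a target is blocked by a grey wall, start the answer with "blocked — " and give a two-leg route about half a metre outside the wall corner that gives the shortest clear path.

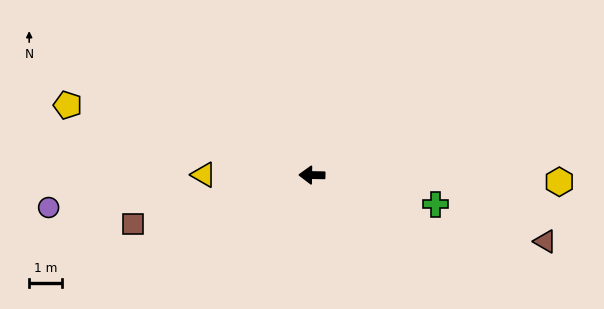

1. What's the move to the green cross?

turn left 168°, forward 3.9 m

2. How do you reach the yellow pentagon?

turn right 15°, forward 7.8 m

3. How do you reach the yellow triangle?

forward 3.3 m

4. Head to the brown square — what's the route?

turn left 16°, forward 5.7 m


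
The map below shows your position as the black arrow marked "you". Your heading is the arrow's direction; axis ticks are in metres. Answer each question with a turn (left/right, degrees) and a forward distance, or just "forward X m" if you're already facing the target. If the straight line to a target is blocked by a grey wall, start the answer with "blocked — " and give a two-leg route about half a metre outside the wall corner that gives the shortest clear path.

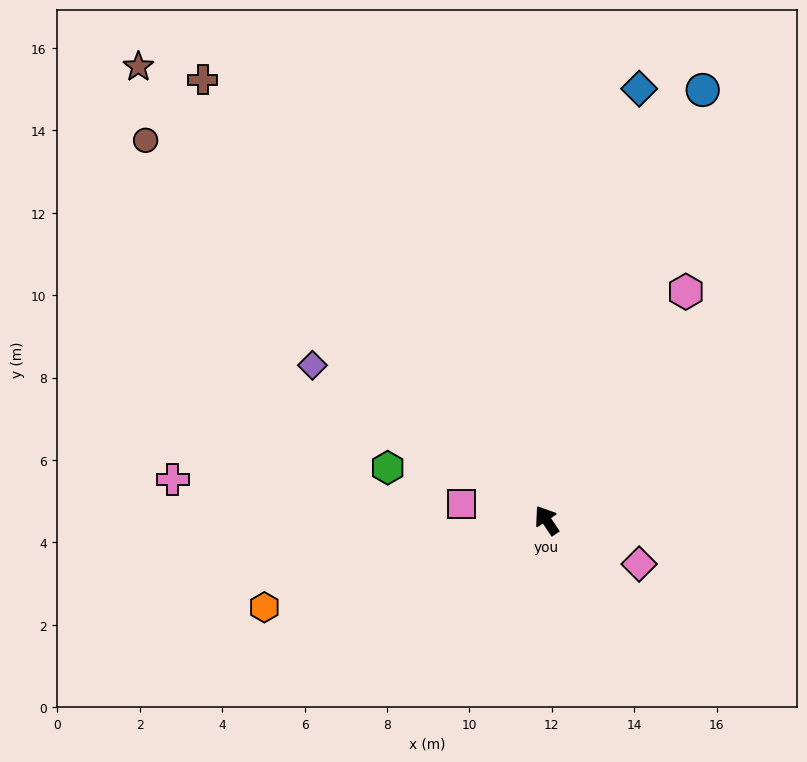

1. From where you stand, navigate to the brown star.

turn left 8°, forward 14.8 m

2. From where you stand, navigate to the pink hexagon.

turn right 65°, forward 6.5 m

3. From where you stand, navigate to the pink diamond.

turn right 149°, forward 2.5 m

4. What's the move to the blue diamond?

turn right 46°, forward 10.7 m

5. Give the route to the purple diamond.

turn left 23°, forward 6.8 m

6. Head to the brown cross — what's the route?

turn left 4°, forward 13.6 m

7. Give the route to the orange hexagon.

turn left 73°, forward 7.2 m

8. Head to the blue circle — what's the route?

turn right 54°, forward 11.1 m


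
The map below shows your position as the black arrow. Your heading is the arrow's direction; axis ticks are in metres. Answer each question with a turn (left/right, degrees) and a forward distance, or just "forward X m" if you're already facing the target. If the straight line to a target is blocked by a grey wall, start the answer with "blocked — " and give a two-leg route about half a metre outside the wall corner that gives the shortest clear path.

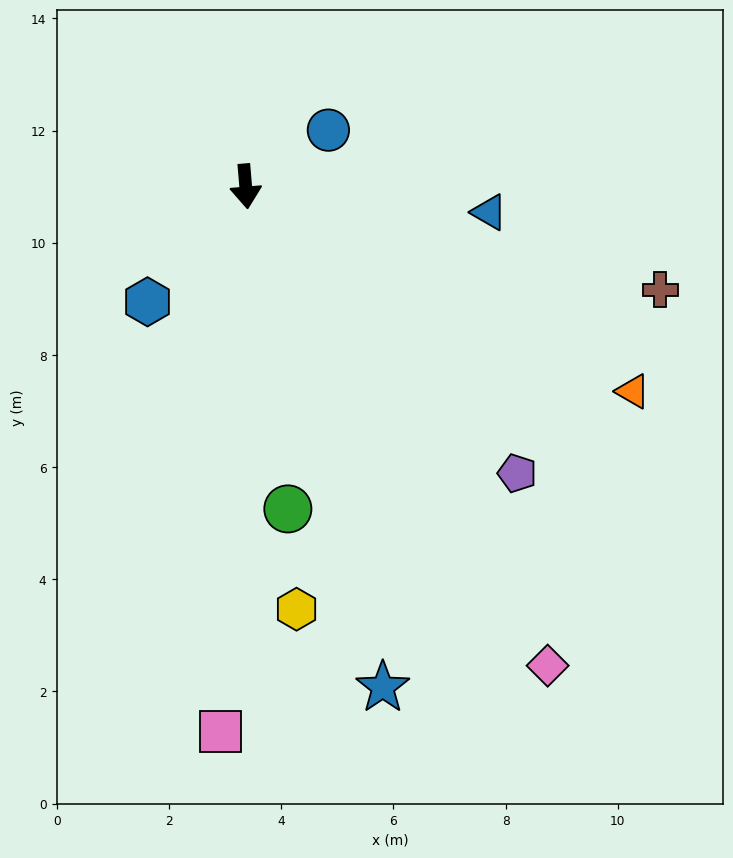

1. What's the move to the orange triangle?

turn left 57°, forward 7.8 m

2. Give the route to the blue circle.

turn left 119°, forward 1.8 m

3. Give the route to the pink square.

turn right 8°, forward 9.7 m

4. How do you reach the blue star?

turn left 10°, forward 9.3 m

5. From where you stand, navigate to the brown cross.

turn left 71°, forward 7.6 m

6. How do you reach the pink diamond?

turn left 27°, forward 10.1 m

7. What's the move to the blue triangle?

turn left 79°, forward 4.4 m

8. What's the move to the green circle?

turn left 3°, forward 5.8 m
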